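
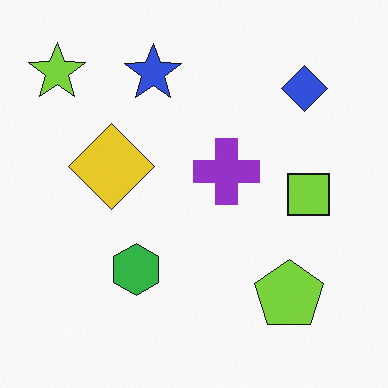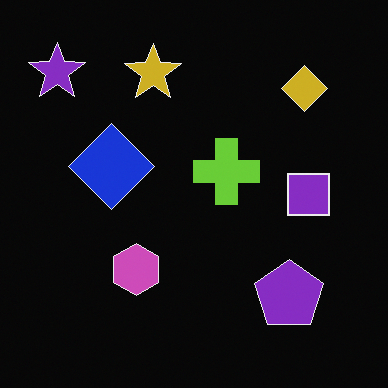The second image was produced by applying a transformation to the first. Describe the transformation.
It was color-inverted (negative).

The light background has become dark and every shape's color is its complement — a photographic negative.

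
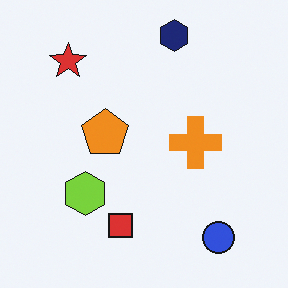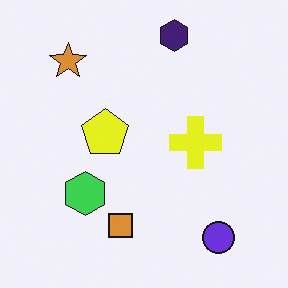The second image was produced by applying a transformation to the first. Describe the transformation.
The image was hue-shifted slightly.

Every shape's color has rotated by the same amount around the hue wheel — a uniform hue shift.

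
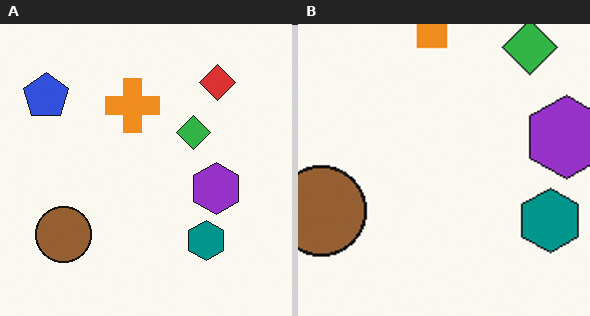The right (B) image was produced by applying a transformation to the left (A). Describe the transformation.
Cropped slightly and scaled back up.

The visible shapes are larger and the field of view is narrower; shapes near the original edges may be partly or wholly outside the frame — a crop-and-rescale.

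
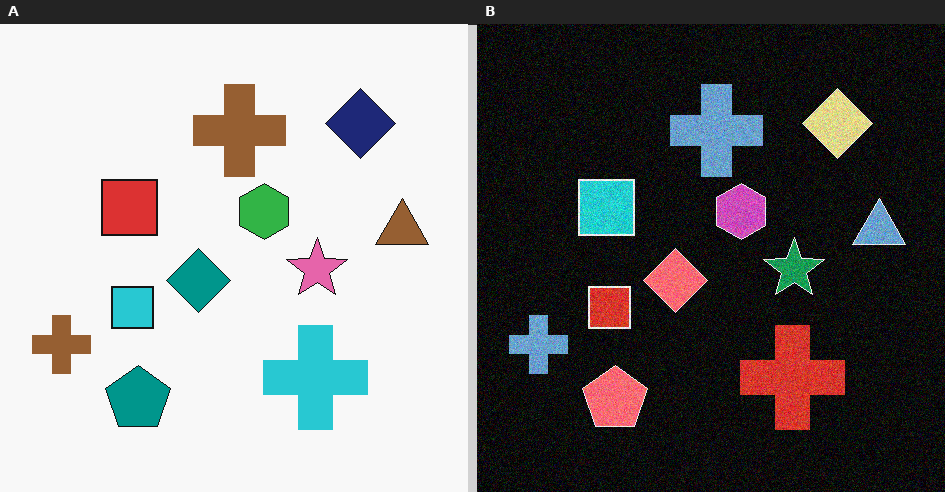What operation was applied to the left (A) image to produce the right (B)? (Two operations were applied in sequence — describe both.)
The image was color-inverted (negative), then degraded with moderate additive noise.

The light background has become dark and every shape's color is its complement — a photographic negative. Random speckle covers the whole image, including the flat background.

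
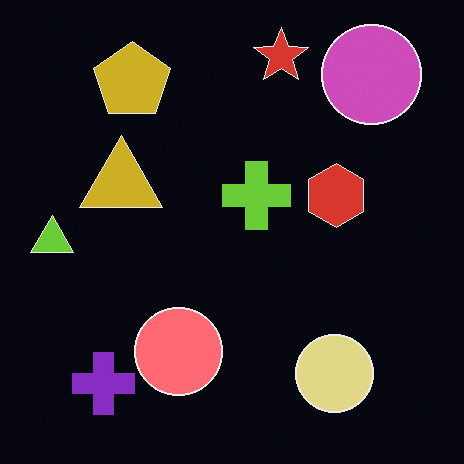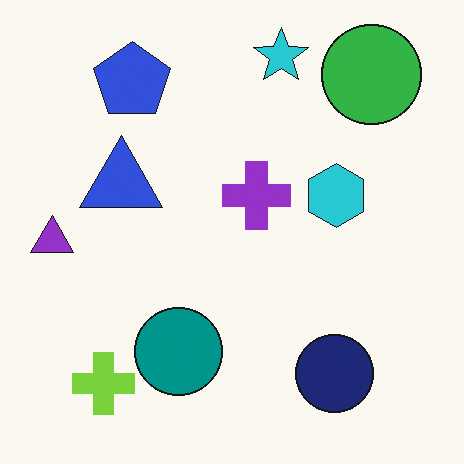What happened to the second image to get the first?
The transformation is: color-inverted (negative).

The light background has become dark and every shape's color is its complement — a photographic negative.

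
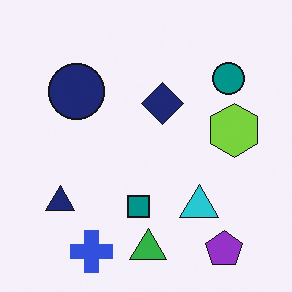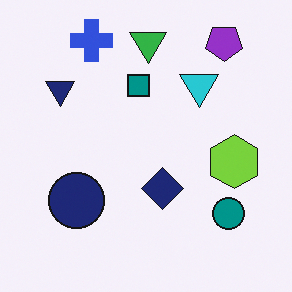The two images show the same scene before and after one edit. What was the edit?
Flipped vertically (top ↔ bottom).

The blue cross is in the bottom-left of the first image and the top-left of the second — shapes on opposite sides of the horizontal midline have swapped in a mirror flip.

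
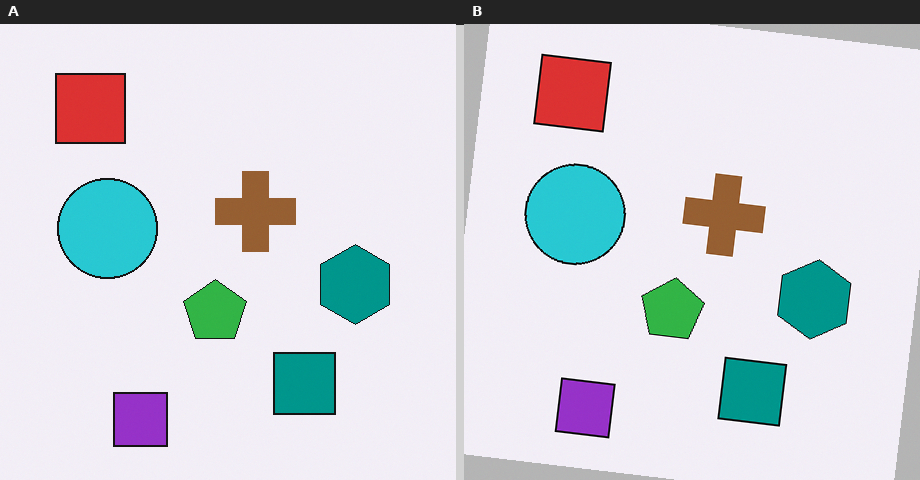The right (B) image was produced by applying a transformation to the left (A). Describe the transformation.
Rotated clockwise by a small amount.

Every shape is tilted by the same angle and the image corners show triangular fill wedges — a whole-image rotation by a non-right angle.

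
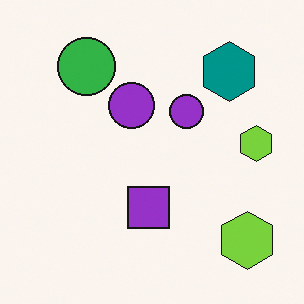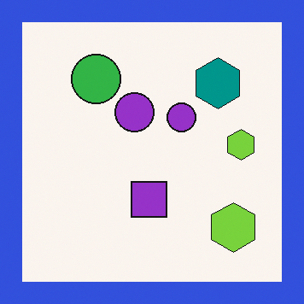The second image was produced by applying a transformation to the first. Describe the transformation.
Framed with a blue border.

A solid blue frame runs around the edge of the second image, with the content slightly shrunk inside it.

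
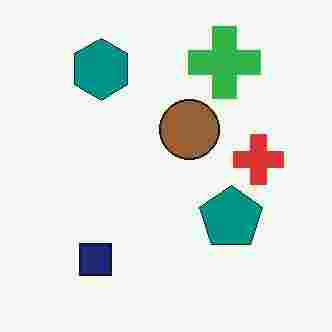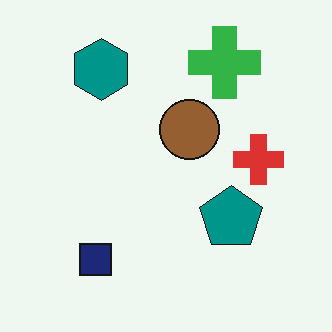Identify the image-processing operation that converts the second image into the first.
The image was degraded with heavy JPEG compression.

Blocky 8×8 compression artifacts appear around shape edges and the flat background shows ringing — characteristic JPEG degradation.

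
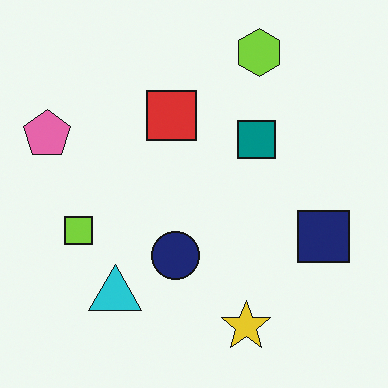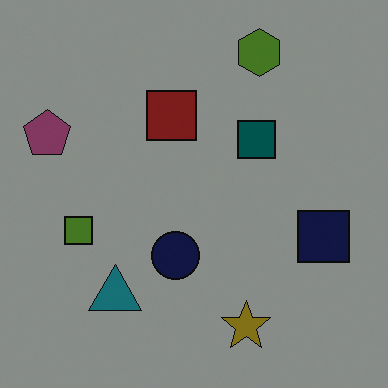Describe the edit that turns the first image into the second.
The second image is the first noticeably darkened.

Every pixel — background and shapes alike — is uniformly darkened.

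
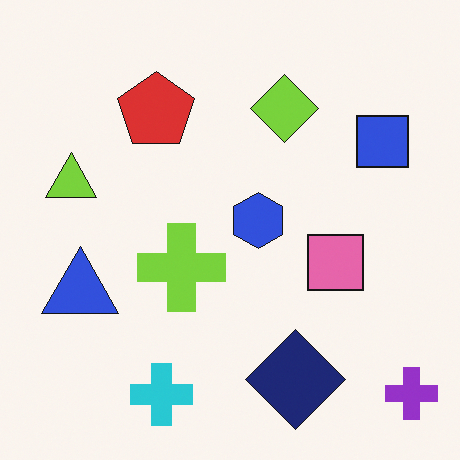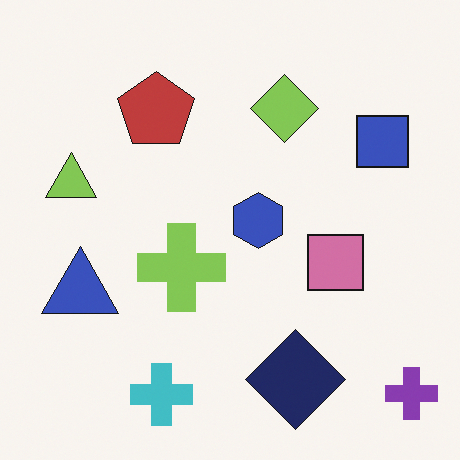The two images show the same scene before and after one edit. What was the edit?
This is the original image slightly desaturated.

All colors are more muted and greyish — a global saturation change.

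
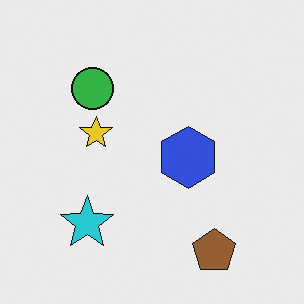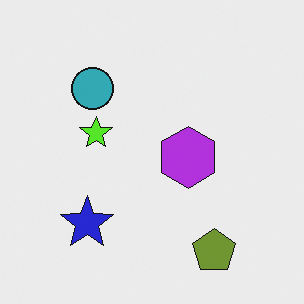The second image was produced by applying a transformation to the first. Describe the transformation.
It was hue-shifted slightly.

Every shape's color has rotated by the same amount around the hue wheel — a uniform hue shift.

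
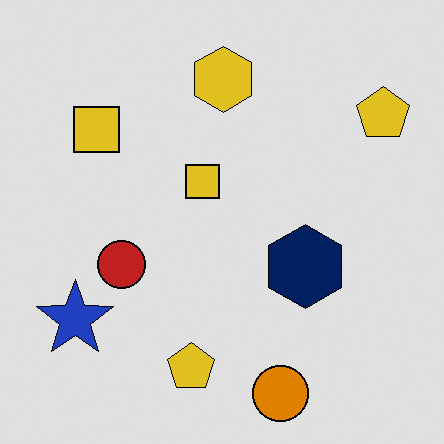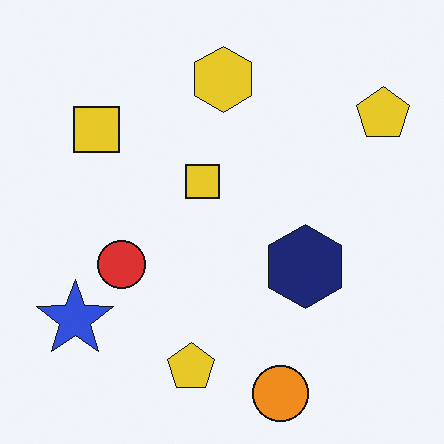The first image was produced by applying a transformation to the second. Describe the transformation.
This is the original image moderately posterized.

Each flat color has snapped to a coarser quantized level — most visibly, the near-white background has dropped to a flat grey.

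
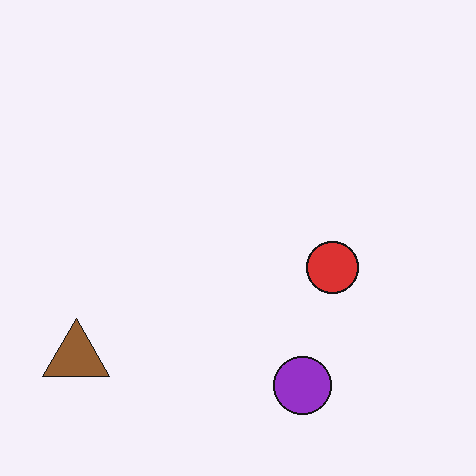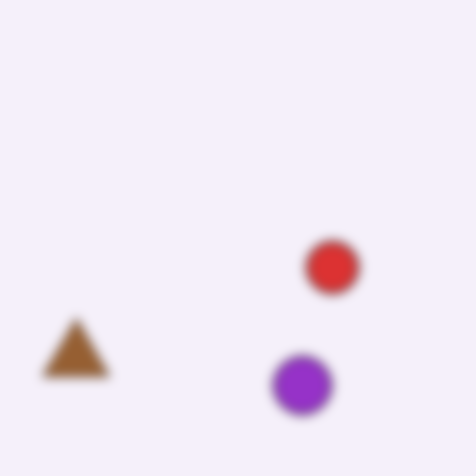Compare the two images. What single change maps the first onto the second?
The image was heavily blurred.

Shape edges and outlines are uniformly softened across the whole image.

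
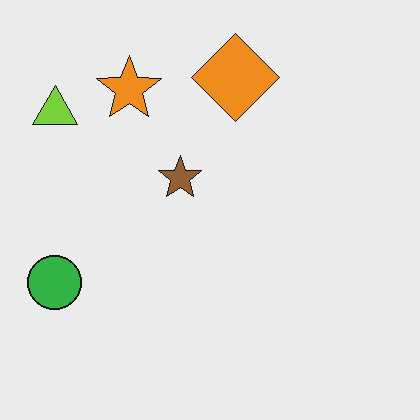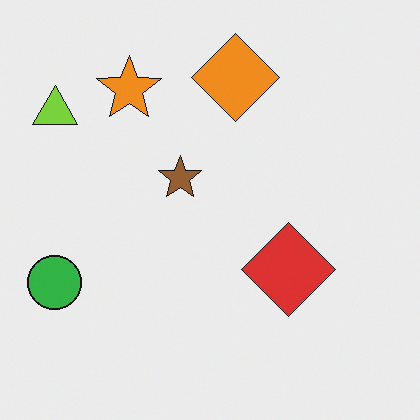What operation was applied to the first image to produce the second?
The transformation is: overlaid with an additional red diamond.

A red diamond appears in the second image that is absent from the first.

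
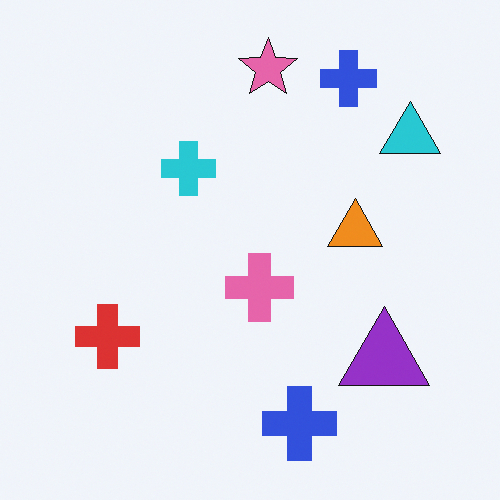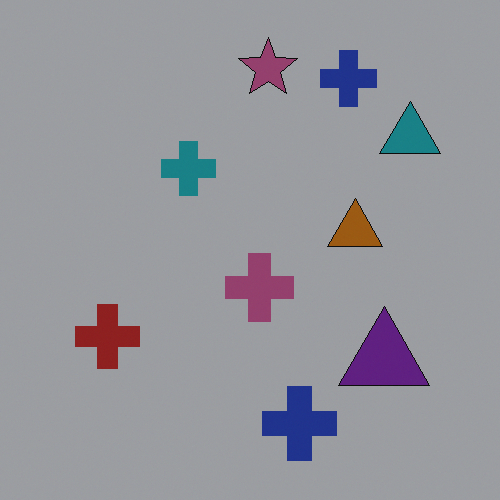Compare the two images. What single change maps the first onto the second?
It was substantially darkened.

Every pixel — background and shapes alike — is uniformly darkened.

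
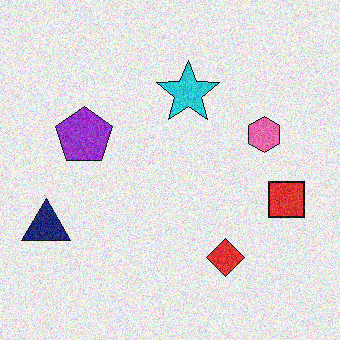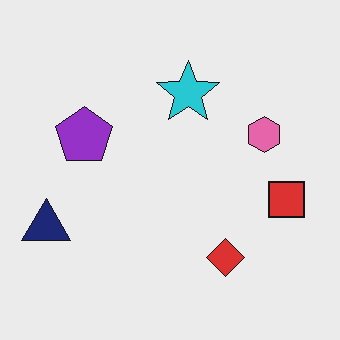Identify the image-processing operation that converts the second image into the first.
Degraded with moderate additive noise.

Random speckle covers the whole image, including the flat background.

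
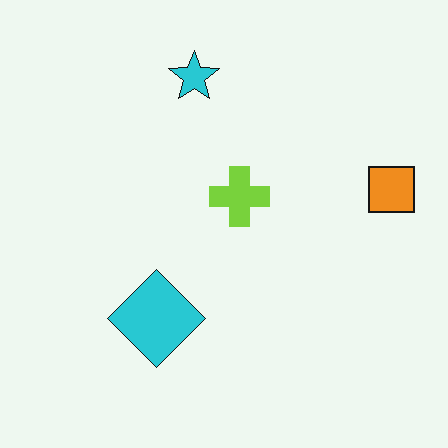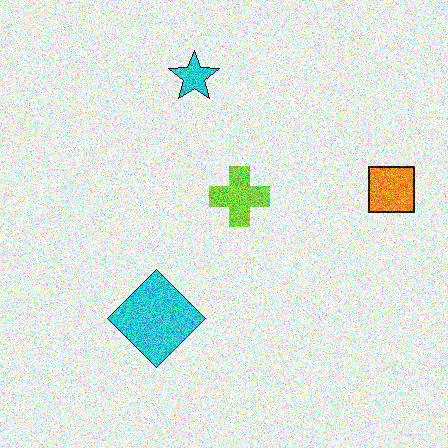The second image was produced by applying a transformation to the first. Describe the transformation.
The second image is the first degraded with strong gaussian noise.

Random speckle covers the whole image, including the flat background.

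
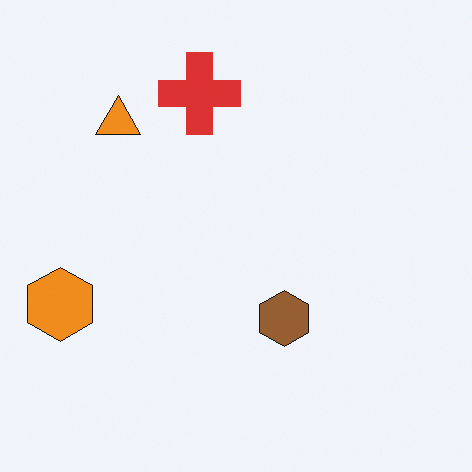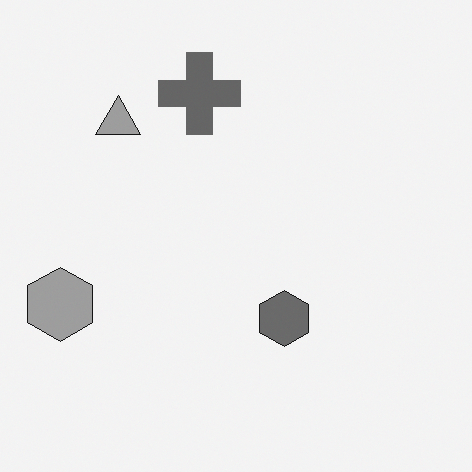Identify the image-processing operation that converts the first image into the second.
Converted to grayscale.

All color is removed — every shape is now a shade of grey.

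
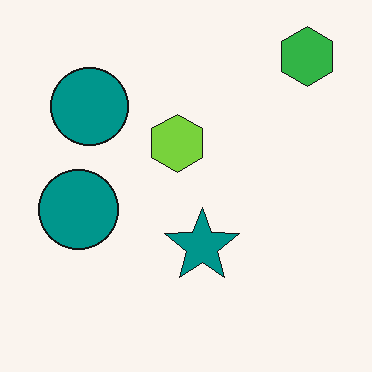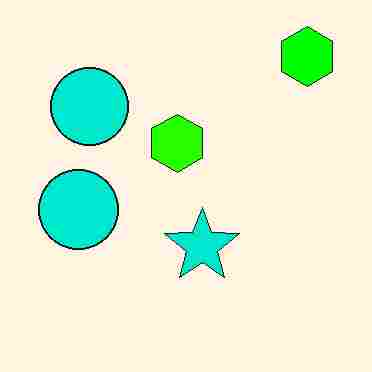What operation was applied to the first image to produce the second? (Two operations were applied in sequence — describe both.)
It was made much more vivid (saturation change), then heavily JPEG-compressed with obvious blocking artifacts.

All colors are more vivid — a global saturation change. Blocky 8×8 compression artifacts appear around shape edges and the flat background shows ringing — characteristic JPEG degradation.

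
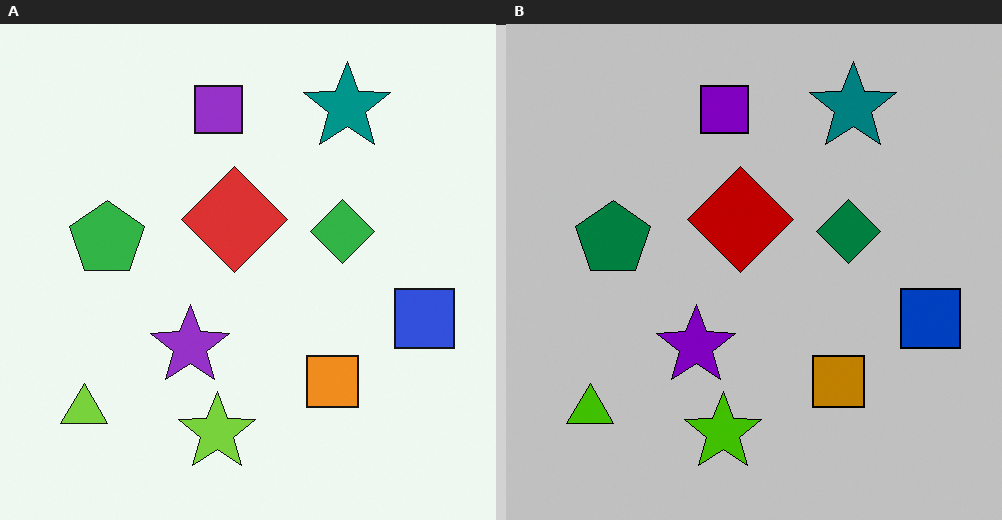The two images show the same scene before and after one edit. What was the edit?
Heavily posterized to just a handful of flat colors.

Each flat color has snapped to a coarser quantized level — most visibly, the near-white background has dropped to a flat grey.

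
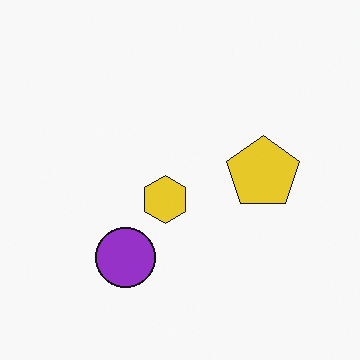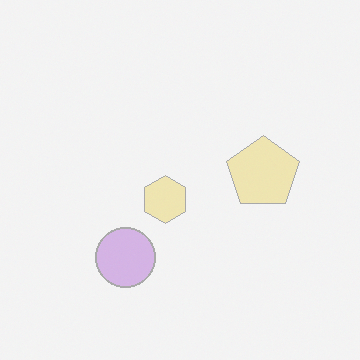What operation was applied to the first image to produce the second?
The transformation is: washed out (contrast reduced).

Tones are pushed toward mid-grey across the whole image — a global contrast change.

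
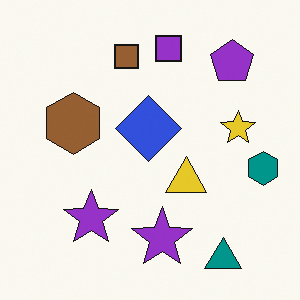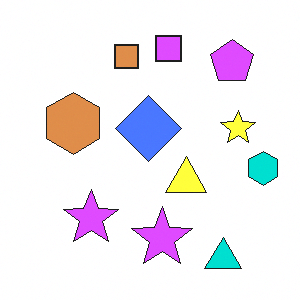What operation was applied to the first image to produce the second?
It was brightened a lot.

Every pixel — background and shapes alike — is uniformly brightened.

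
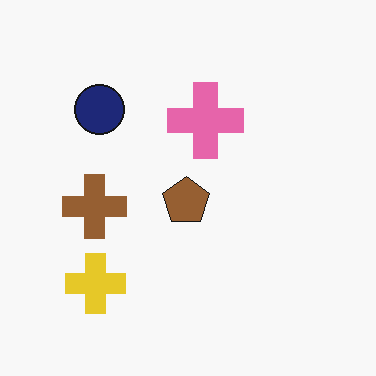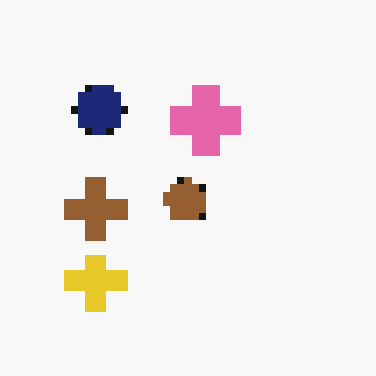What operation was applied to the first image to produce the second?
The second image is the first moderately pixelated.

Shapes are reduced to large square blocks; fine edges and outlines are lost — a downscale-then-upscale (mosaic) effect.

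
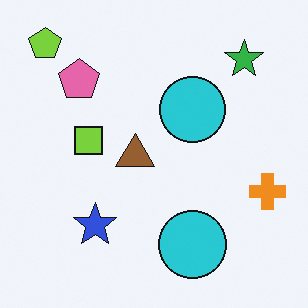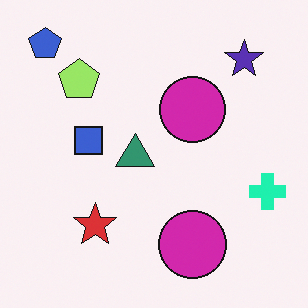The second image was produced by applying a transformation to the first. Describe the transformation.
It was hue-shifted by a moderate amount.

Every shape's color has rotated by the same amount around the hue wheel — a uniform hue shift.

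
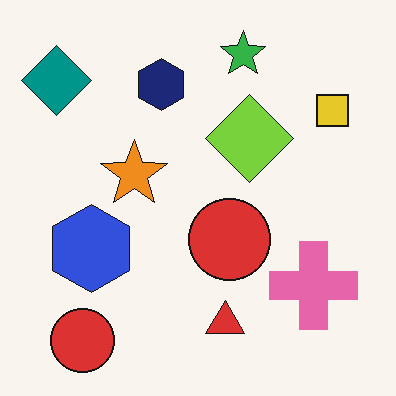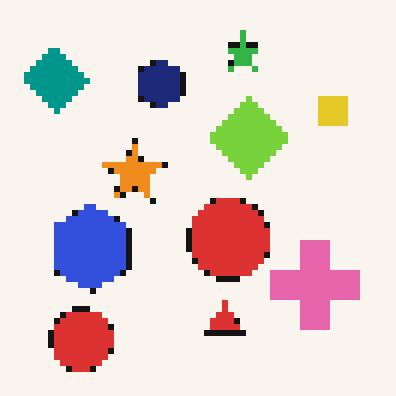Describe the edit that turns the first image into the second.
It was moderately pixelated.

Shapes are reduced to large square blocks; fine edges and outlines are lost — a downscale-then-upscale (mosaic) effect.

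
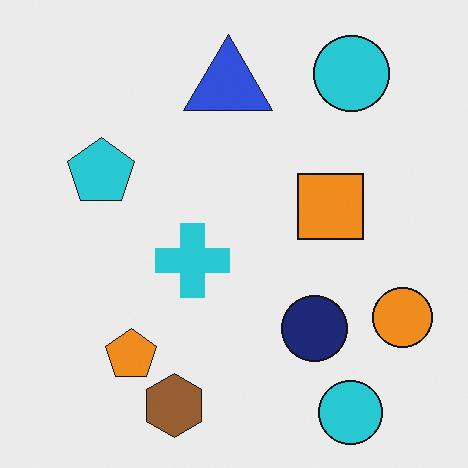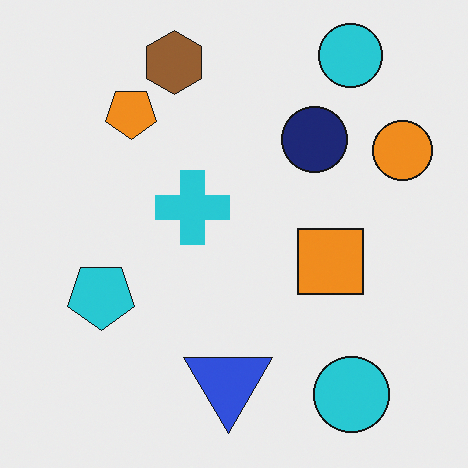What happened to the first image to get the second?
It was flipped vertically (top ↔ bottom).

The brown hexagon is in the bottom of the first image and the top of the second — shapes on opposite sides of the horizontal midline have swapped in a mirror flip.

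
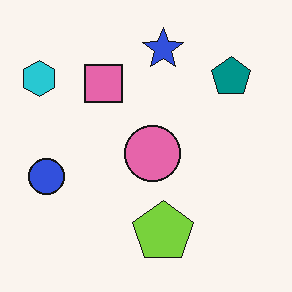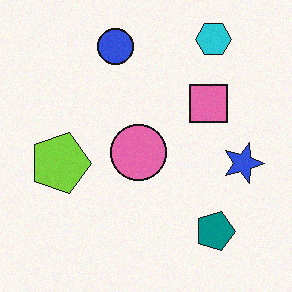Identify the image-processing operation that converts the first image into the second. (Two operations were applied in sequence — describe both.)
Rotated 90° clockwise, then degraded with subtle gaussian noise.

The cyan hexagon sits in the top-left of the first image and the top-right of the second — consistent with a whole-image 90° clockwise rotation. Random speckle covers the whole image, including the flat background.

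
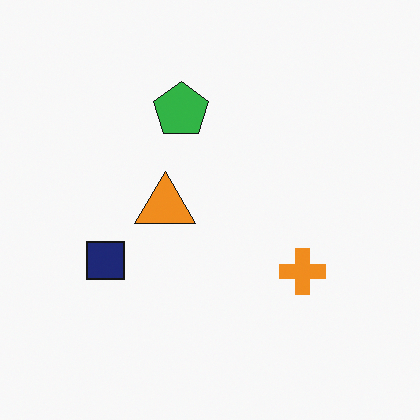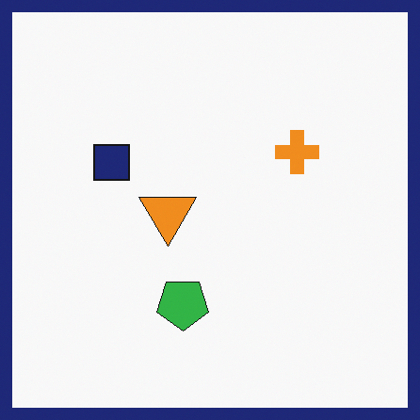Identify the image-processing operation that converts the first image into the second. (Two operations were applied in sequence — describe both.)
This is the original image flipped vertically (top ↔ bottom), then framed with a navy border.

The green pentagon is in the top of the first image and the bottom of the second — shapes on opposite sides of the horizontal midline have swapped in a mirror flip. A solid navy frame runs around the edge of the second image, with the content slightly shrunk inside it.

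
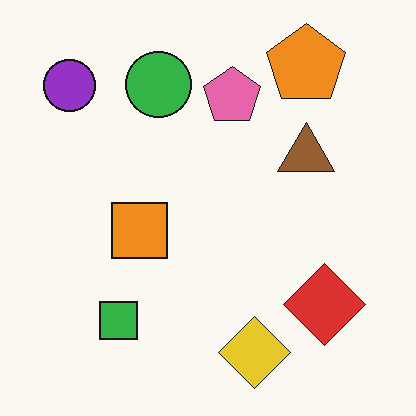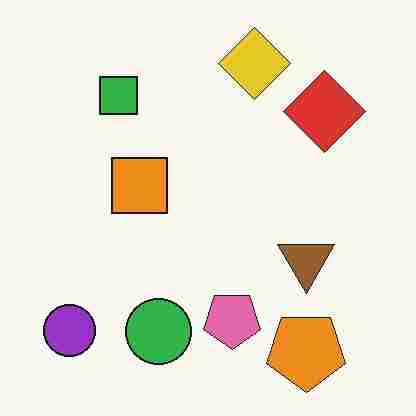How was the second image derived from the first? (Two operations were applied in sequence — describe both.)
Heavily JPEG-compressed with obvious blocking artifacts, then flipped vertically (top ↔ bottom).

Blocky 8×8 compression artifacts appear around shape edges and the flat background shows ringing — characteristic JPEG degradation. The yellow diamond is in the bottom of the first image and the top of the second — shapes on opposite sides of the horizontal midline have swapped in a mirror flip.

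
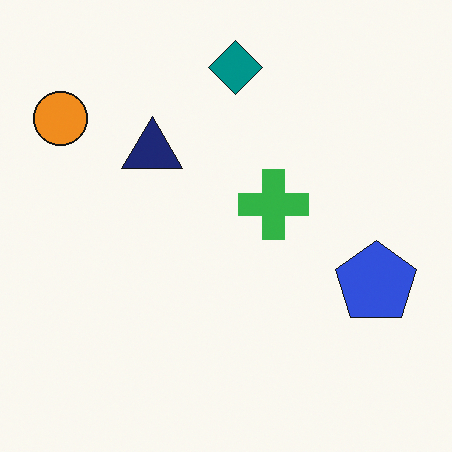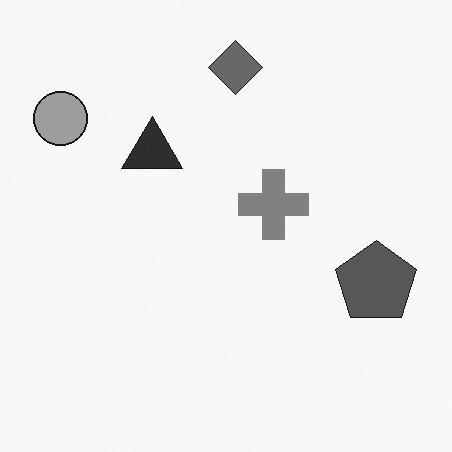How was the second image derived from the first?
Converted to grayscale.

All color is removed — every shape is now a shade of grey.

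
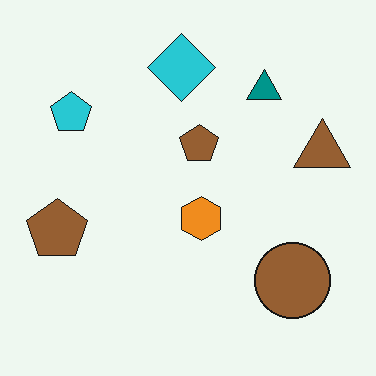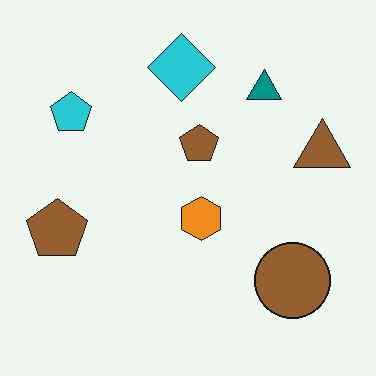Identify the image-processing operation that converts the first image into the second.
It was given moderate JPEG compression.

Blocky 8×8 compression artifacts appear around shape edges and the flat background shows ringing — characteristic JPEG degradation.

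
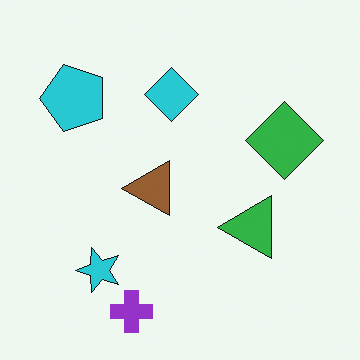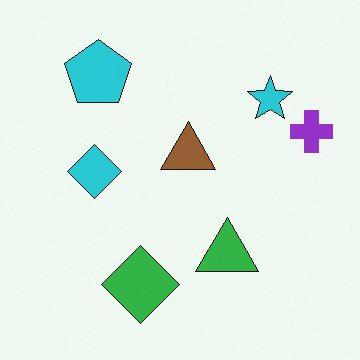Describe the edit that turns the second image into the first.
The image was transposed (reflected across the top-left ↔ bottom-right diagonal).

Shapes have swapped their row and column positions — what was in the top-right is now in the bottom-left — a diagonal reflection.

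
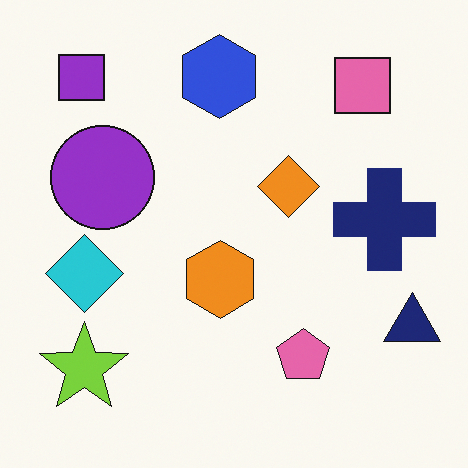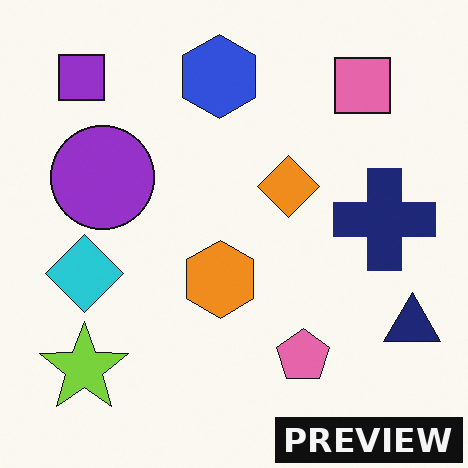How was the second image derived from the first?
It was watermarked with the text "PREVIEW" in the lower-right corner.

A dark label reading "PREVIEW" appears in the lower-right corner.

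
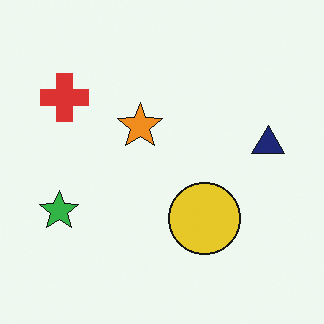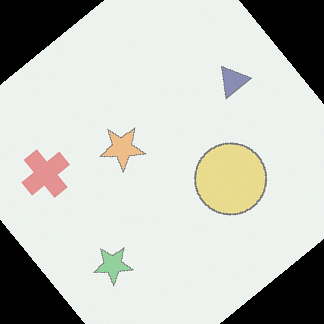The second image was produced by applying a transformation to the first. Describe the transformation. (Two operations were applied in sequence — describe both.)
It was given much lower contrast, then rotated counter-clockwise by a large amount — several tens of degrees.

Tones are pushed toward mid-grey across the whole image — a global contrast change. Every shape is tilted by the same angle and the image corners show triangular fill wedges — a whole-image rotation by a non-right angle.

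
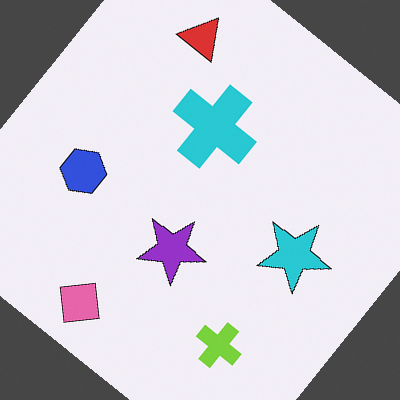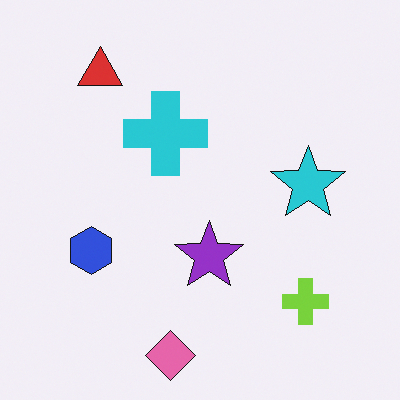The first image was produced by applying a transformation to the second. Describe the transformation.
The first image is the second rotated clockwise by a large amount — several tens of degrees.

Every shape is tilted by the same angle and the image corners show triangular fill wedges — a whole-image rotation by a non-right angle.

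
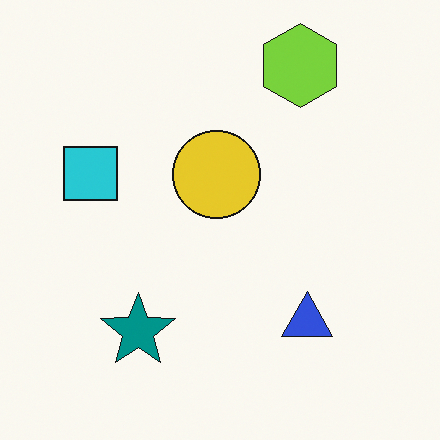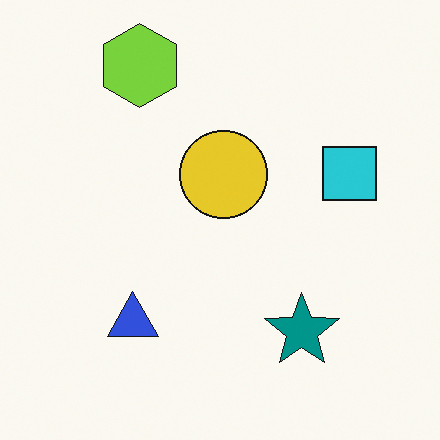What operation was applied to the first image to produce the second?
The transformation is: flipped horizontally (left ↔ right).

The cyan square is in the left of the first image and the right of the second — shapes on opposite sides of the vertical midline have swapped in a mirror flip.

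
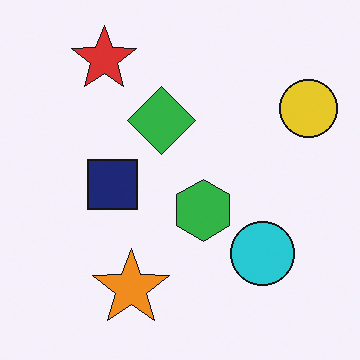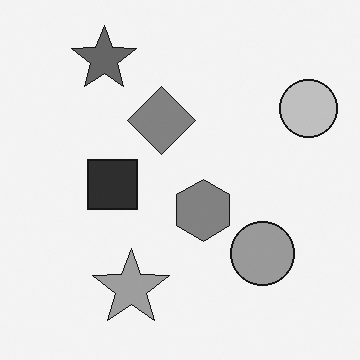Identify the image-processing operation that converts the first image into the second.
The transformation is: converted to grayscale.

All color is removed — every shape is now a shade of grey.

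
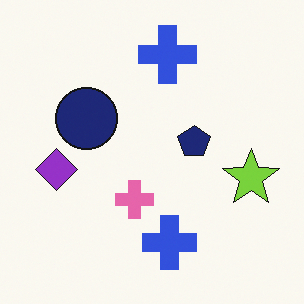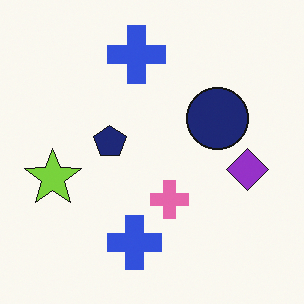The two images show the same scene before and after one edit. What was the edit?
Flipped horizontally (left ↔ right).

The lime star is in the right of the first image and the left of the second — shapes on opposite sides of the vertical midline have swapped in a mirror flip.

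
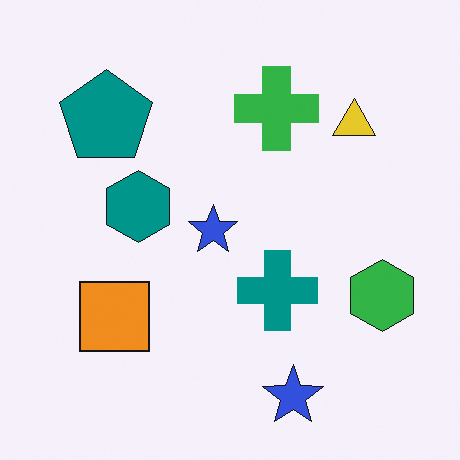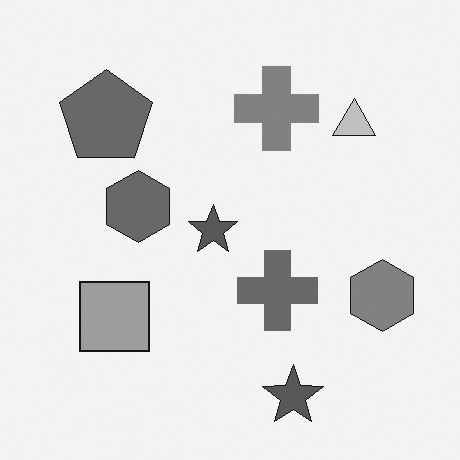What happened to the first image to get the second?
This is the original image converted to grayscale.

All color is removed — every shape is now a shade of grey.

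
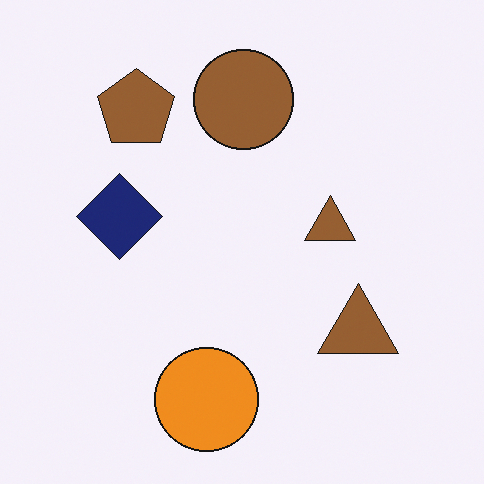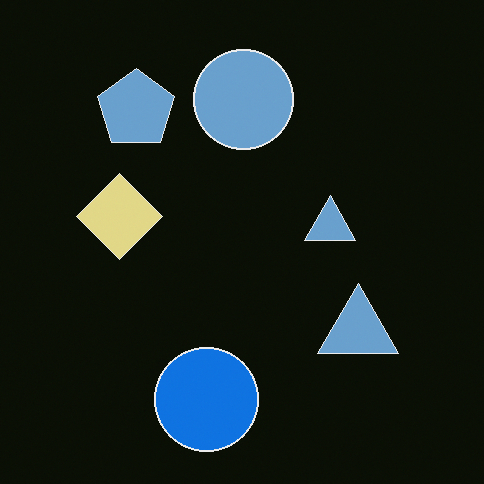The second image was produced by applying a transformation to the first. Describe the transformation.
This is the original image color-inverted (negative).

The light background has become dark and every shape's color is its complement — a photographic negative.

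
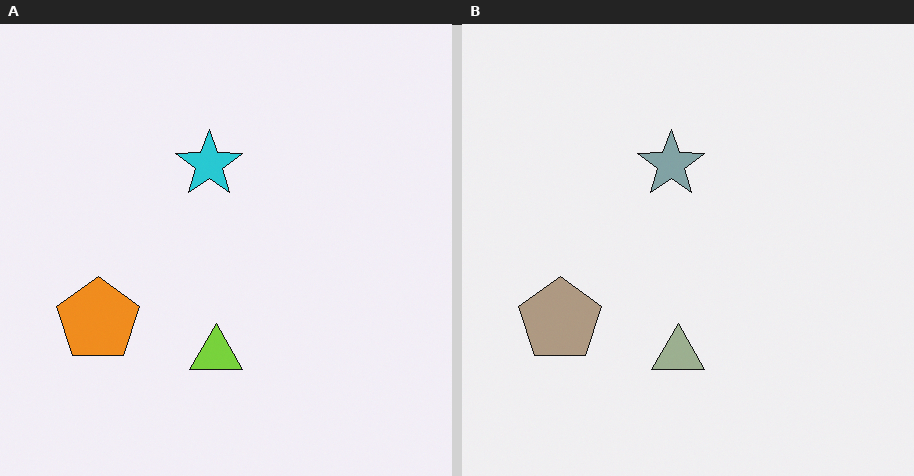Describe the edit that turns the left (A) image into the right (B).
It was made much more muted (saturation change).

All colors are more muted and greyish — a global saturation change.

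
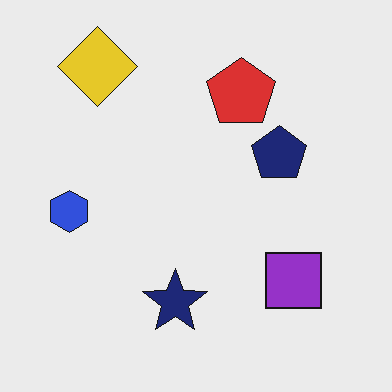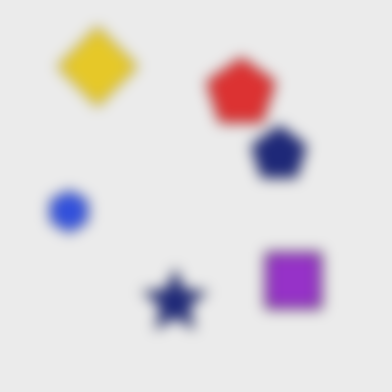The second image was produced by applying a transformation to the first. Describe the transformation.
This is the original image heavily blurred.

Shape edges and outlines are uniformly softened across the whole image.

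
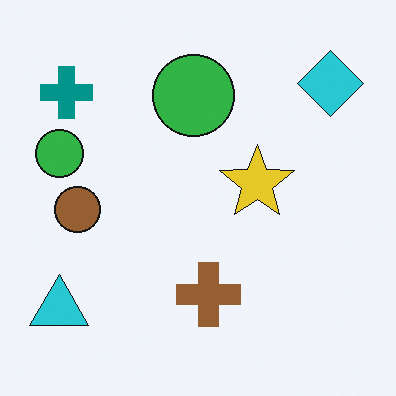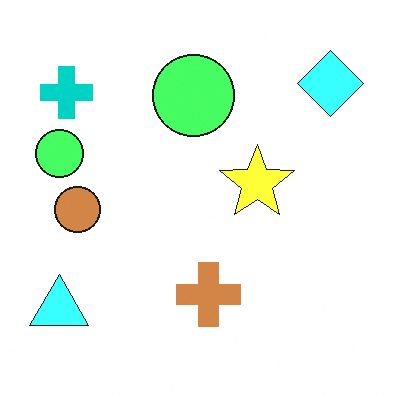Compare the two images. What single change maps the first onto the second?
It was substantially brightened.

Every pixel — background and shapes alike — is uniformly brightened.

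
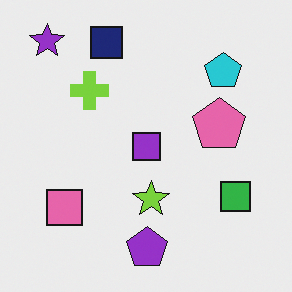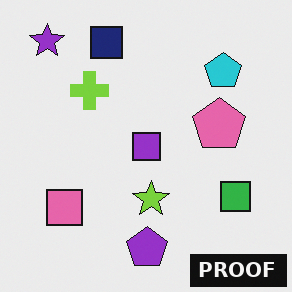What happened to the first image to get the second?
It was watermarked with the text "PROOF" in the lower-right corner.

A dark label reading "PROOF" appears in the lower-right corner.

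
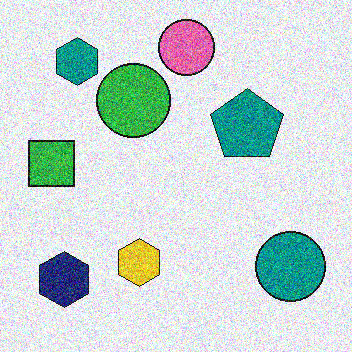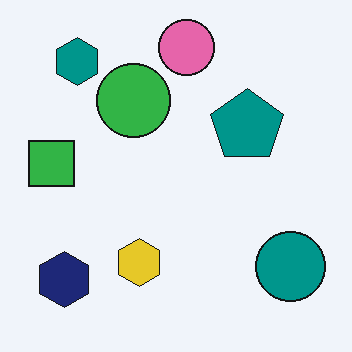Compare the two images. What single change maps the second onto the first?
Degraded with heavy additive noise.

Random speckle covers the whole image, including the flat background.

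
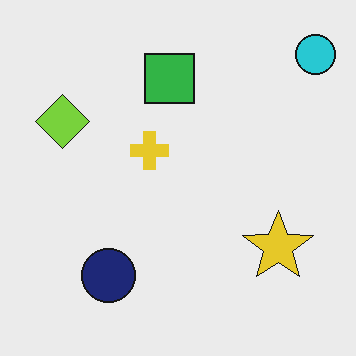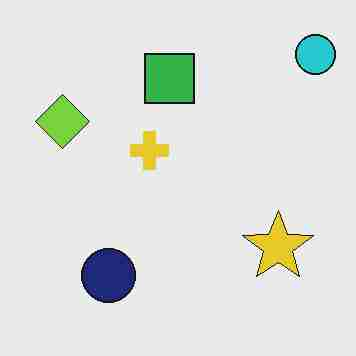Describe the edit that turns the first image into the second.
Heavily JPEG-compressed with obvious blocking artifacts.

Blocky 8×8 compression artifacts appear around shape edges and the flat background shows ringing — characteristic JPEG degradation.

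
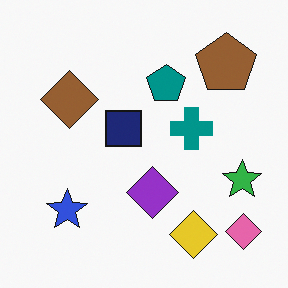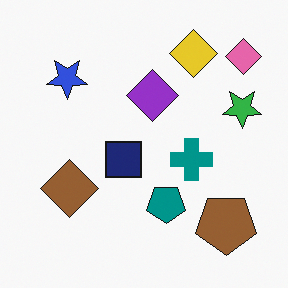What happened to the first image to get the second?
Flipped vertically (top ↔ bottom).

The yellow diamond is in the bottom-right of the first image and the top-right of the second — shapes on opposite sides of the horizontal midline have swapped in a mirror flip.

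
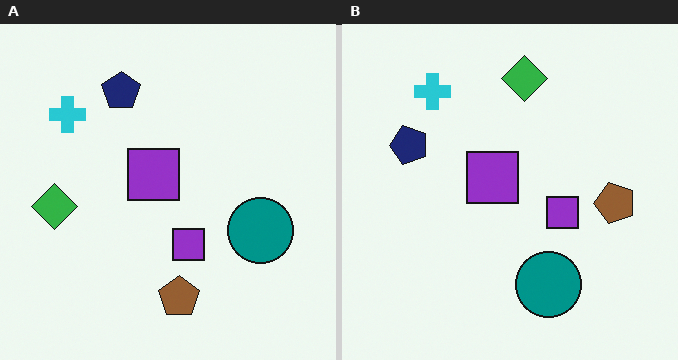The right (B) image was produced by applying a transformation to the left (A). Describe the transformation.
The transformation is: transposed (reflected across the top-left ↔ bottom-right diagonal).

Shapes have swapped their row and column positions — what was in the top-right is now in the bottom-left — a diagonal reflection.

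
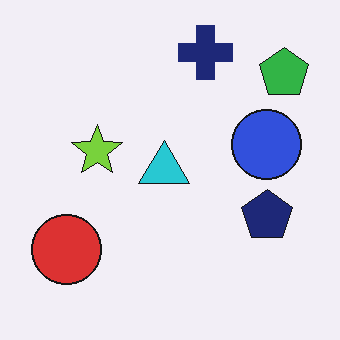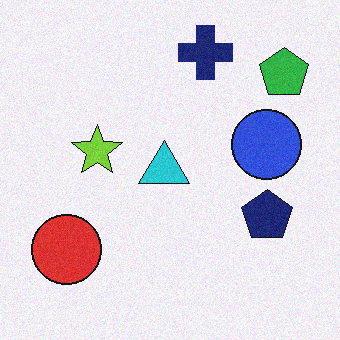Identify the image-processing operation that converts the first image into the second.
The second image is the first degraded with light additive noise.

Random speckle covers the whole image, including the flat background.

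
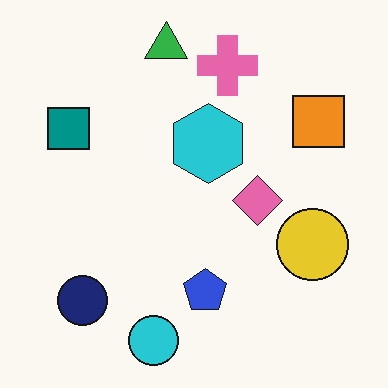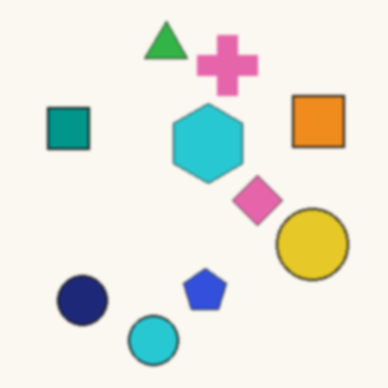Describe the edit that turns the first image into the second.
Slightly softened.

Shape edges and outlines are uniformly softened across the whole image.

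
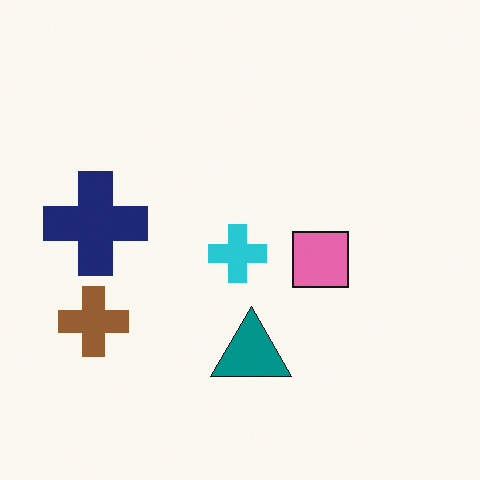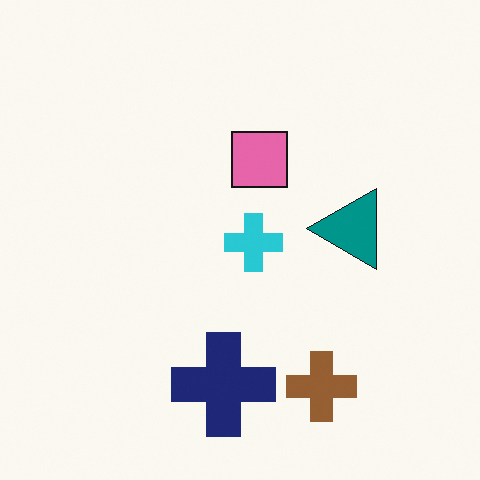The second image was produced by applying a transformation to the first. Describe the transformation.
This is the original image rotated 90° counter-clockwise.

The brown cross sits in the bottom-left of the first image and the bottom-right of the second — consistent with a whole-image 90° counter-clockwise rotation.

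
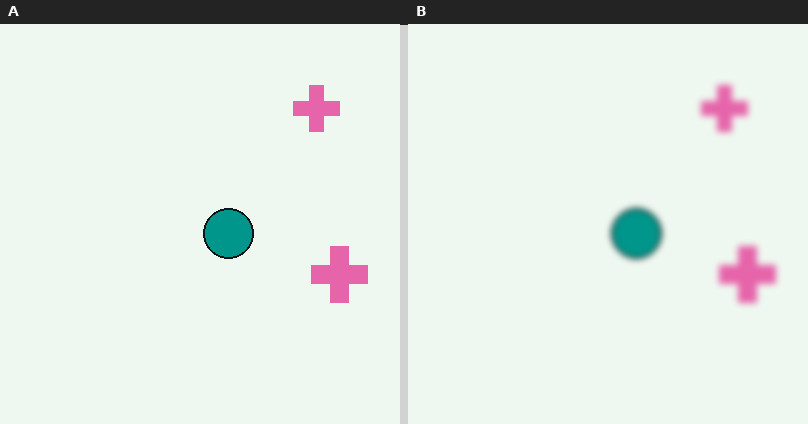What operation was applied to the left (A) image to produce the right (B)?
The image was moderately blurred.

Shape edges and outlines are uniformly softened across the whole image.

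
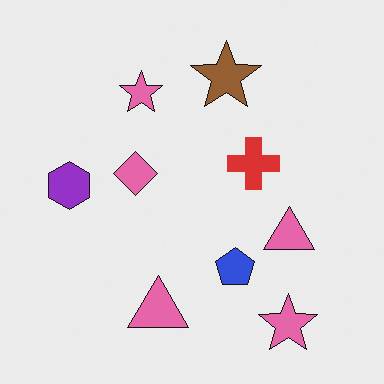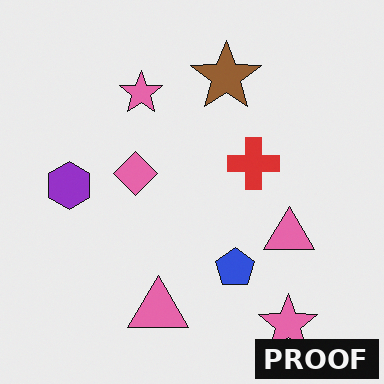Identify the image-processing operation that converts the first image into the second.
It was watermarked with the text "PROOF" in the lower-right corner.

A dark label reading "PROOF" appears in the lower-right corner.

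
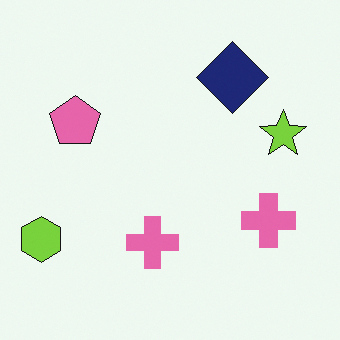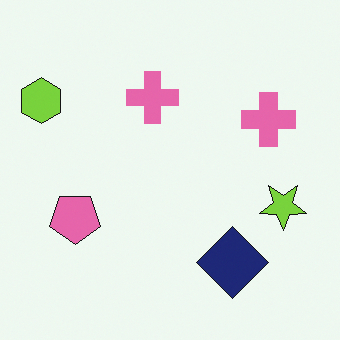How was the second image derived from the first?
Flipped vertically (top ↔ bottom).

The navy diamond is in the top-right of the first image and the bottom-right of the second — shapes on opposite sides of the horizontal midline have swapped in a mirror flip.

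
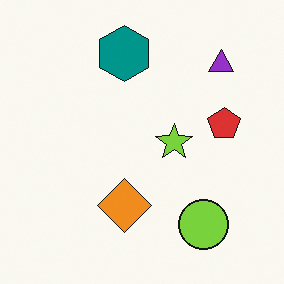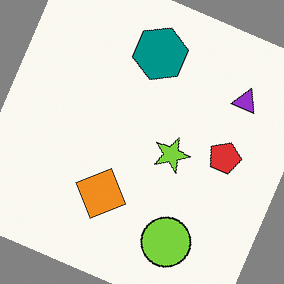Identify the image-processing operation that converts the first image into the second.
The image was rotated clockwise by a clearly visible amount.

Every shape is tilted by the same angle and the image corners show triangular fill wedges — a whole-image rotation by a non-right angle.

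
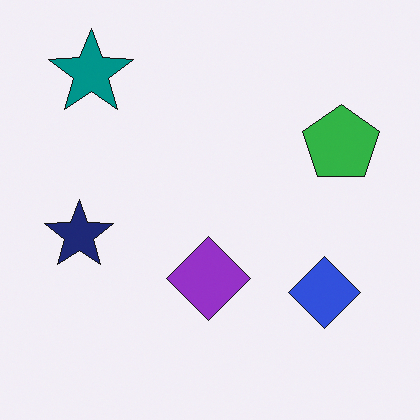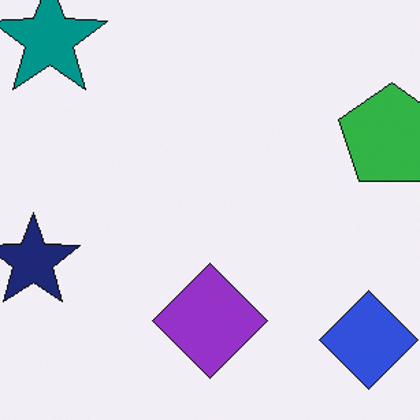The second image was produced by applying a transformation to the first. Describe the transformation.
The image was cropped slightly and scaled back up.

The visible shapes are larger and the field of view is narrower; shapes near the original edges may be partly or wholly outside the frame — a crop-and-rescale.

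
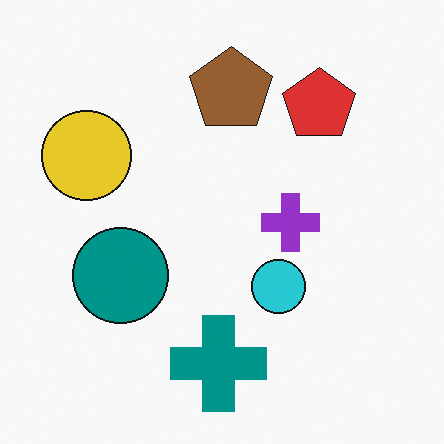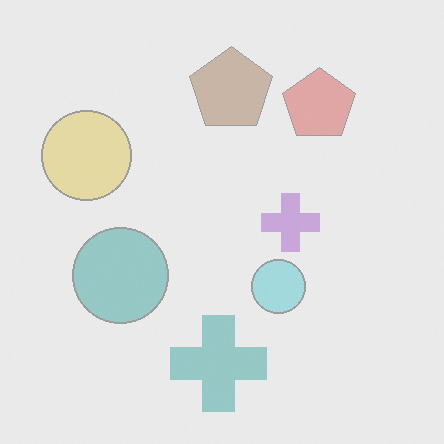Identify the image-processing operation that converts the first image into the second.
The transformation is: washed out (contrast reduced).

Tones are pushed toward mid-grey across the whole image — a global contrast change.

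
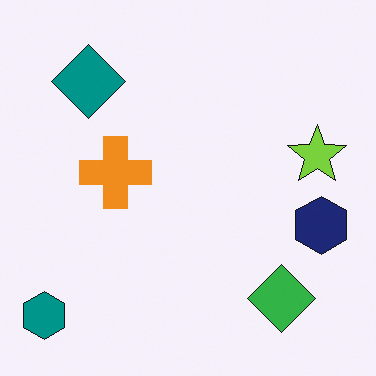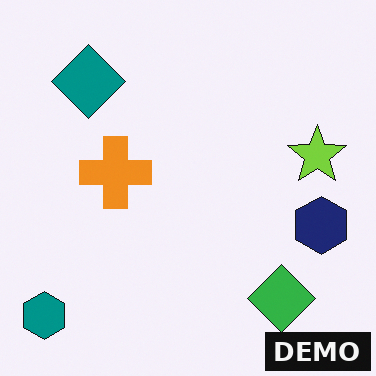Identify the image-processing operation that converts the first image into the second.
Watermarked with the text "DEMO" in the lower-right corner.

A dark label reading "DEMO" appears in the lower-right corner.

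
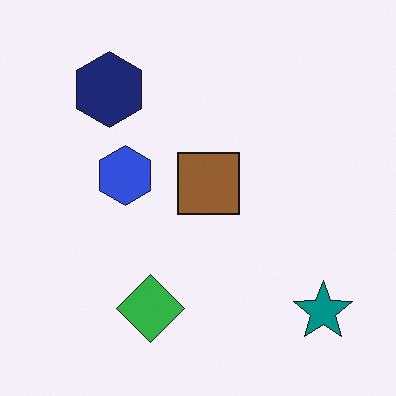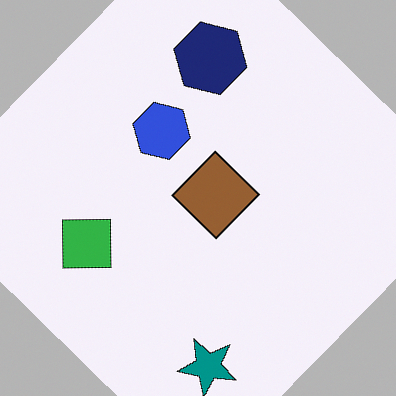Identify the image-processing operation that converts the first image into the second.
It was rotated clockwise by a large amount — several tens of degrees.

Every shape is tilted by the same angle and the image corners show triangular fill wedges — a whole-image rotation by a non-right angle.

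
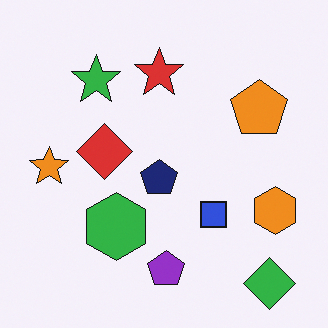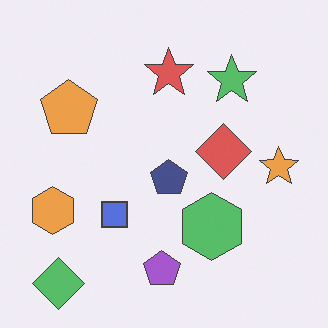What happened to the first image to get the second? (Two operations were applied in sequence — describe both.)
This is the original image given slightly reduced contrast, then flipped horizontally (left ↔ right).

Tones are pushed toward mid-grey across the whole image — a global contrast change. The orange star is in the left of the first image and the right of the second — shapes on opposite sides of the vertical midline have swapped in a mirror flip.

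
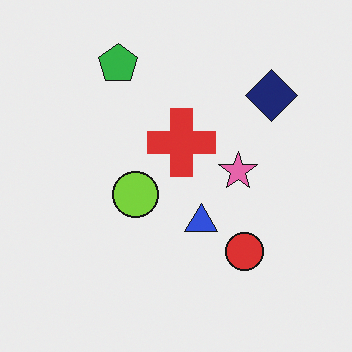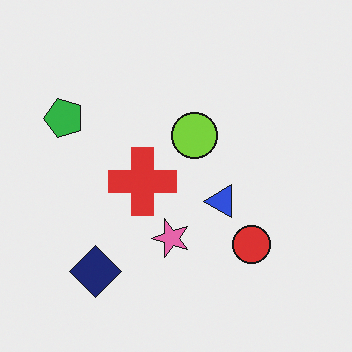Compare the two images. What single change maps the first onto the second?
The second image is the first transposed (reflected across the top-left ↔ bottom-right diagonal).

Shapes have swapped their row and column positions — what was in the top-right is now in the bottom-left — a diagonal reflection.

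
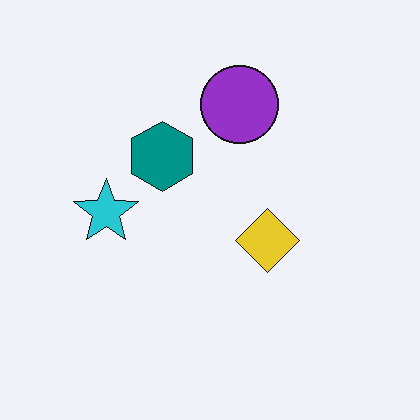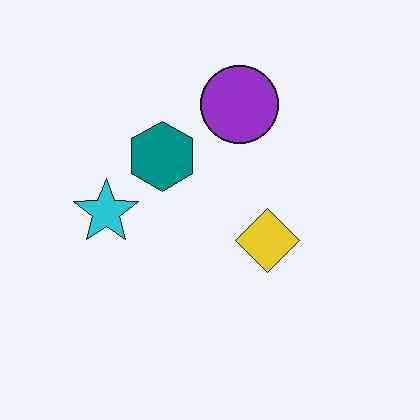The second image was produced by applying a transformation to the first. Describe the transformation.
The image was given moderate JPEG compression.

Blocky 8×8 compression artifacts appear around shape edges and the flat background shows ringing — characteristic JPEG degradation.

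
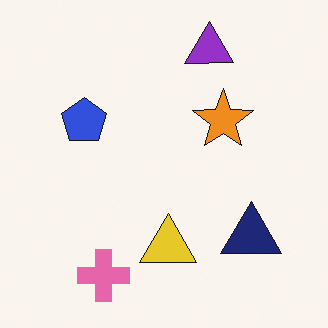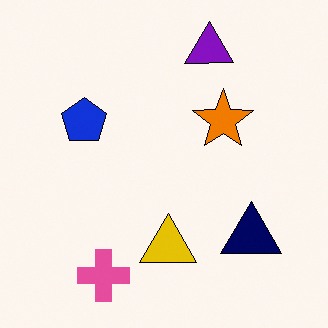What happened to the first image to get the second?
This is the original image given slightly increased contrast.

Tones are pushed away from mid-grey across the whole image — a global contrast change.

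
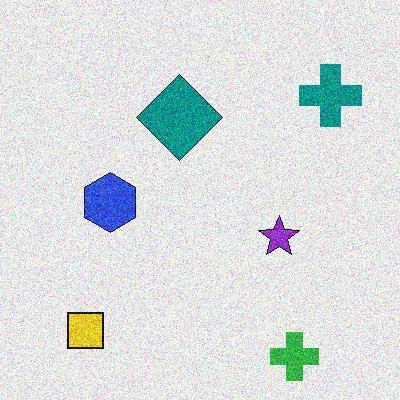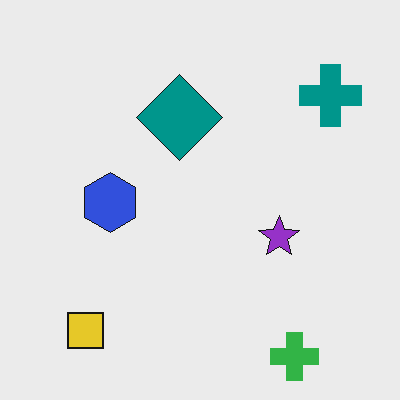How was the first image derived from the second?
The image was degraded with visible gaussian noise.

Random speckle covers the whole image, including the flat background.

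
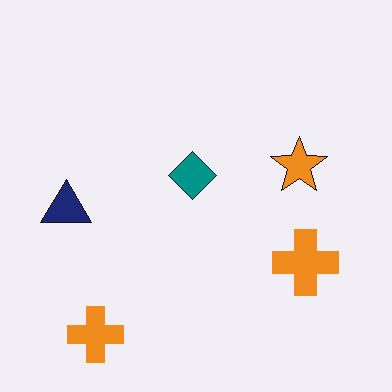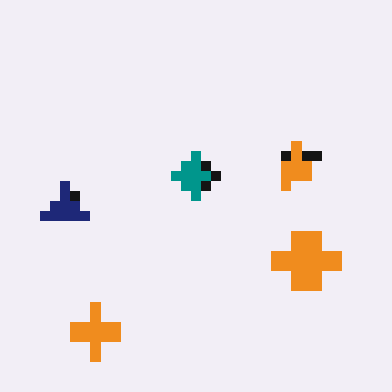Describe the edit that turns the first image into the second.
The transformation is: heavily pixelated into large blocks.

Shapes are reduced to large square blocks; fine edges and outlines are lost — a downscale-then-upscale (mosaic) effect.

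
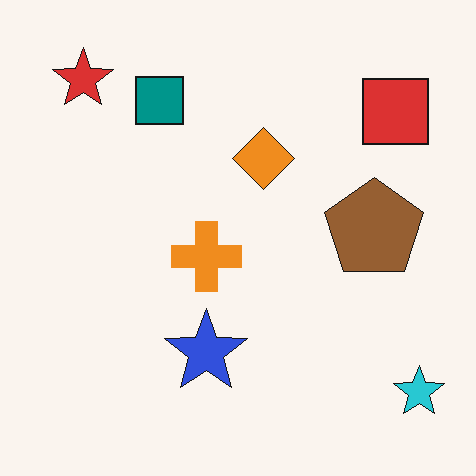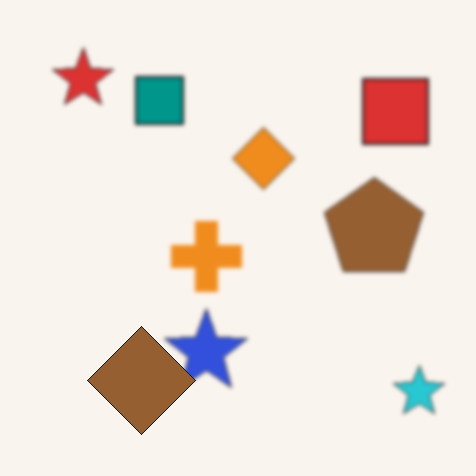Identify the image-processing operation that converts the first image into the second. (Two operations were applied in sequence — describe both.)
The image was lightly blurred, then overlaid with an additional brown diamond.

Shape edges and outlines are uniformly softened across the whole image. A brown diamond appears in the second image that is absent from the first.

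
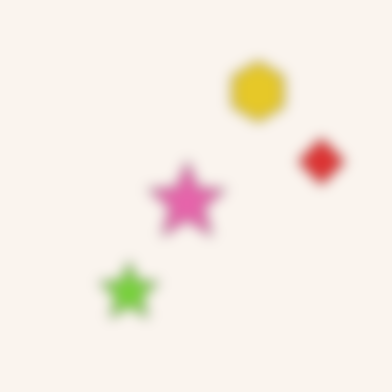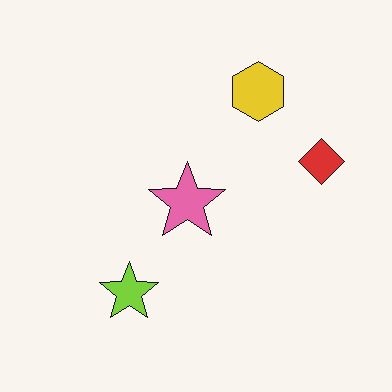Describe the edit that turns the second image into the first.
It was heavily blurred.

Shape edges and outlines are uniformly softened across the whole image.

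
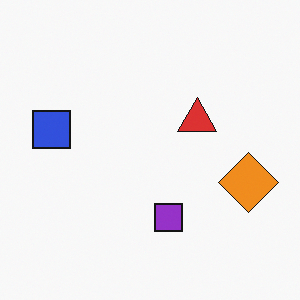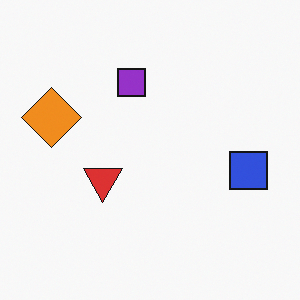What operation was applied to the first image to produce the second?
The image was rotated 180°.

The orange diamond sits in the right of the first image and the left of the second — consistent with a whole-image 180° rotation.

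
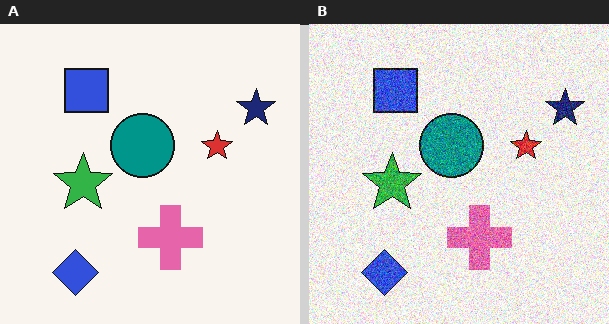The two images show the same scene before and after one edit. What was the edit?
Degraded with heavy additive noise.

Random speckle covers the whole image, including the flat background.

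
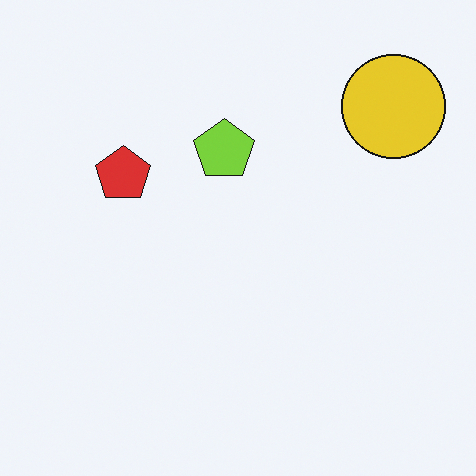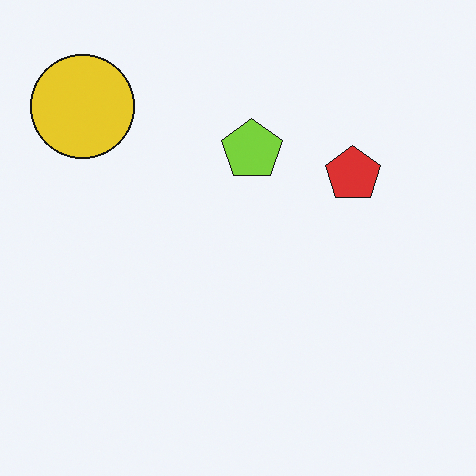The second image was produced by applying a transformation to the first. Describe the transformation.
The transformation is: flipped horizontally (left ↔ right).

The yellow circle is in the top-right of the first image and the top-left of the second — shapes on opposite sides of the vertical midline have swapped in a mirror flip.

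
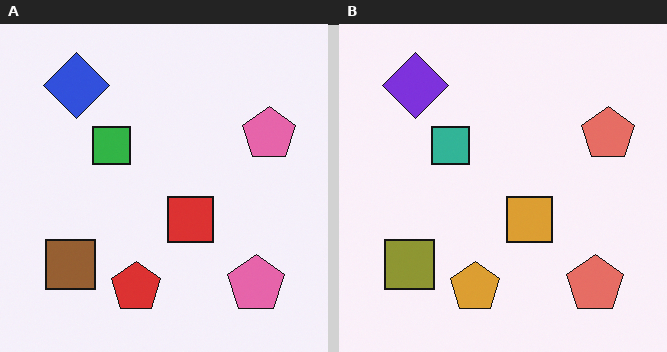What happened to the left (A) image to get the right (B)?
The right (B) image is the left (A) hue-shifted slightly.

Every shape's color has rotated by the same amount around the hue wheel — a uniform hue shift.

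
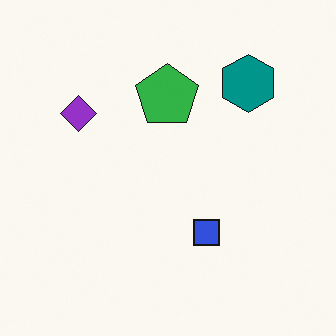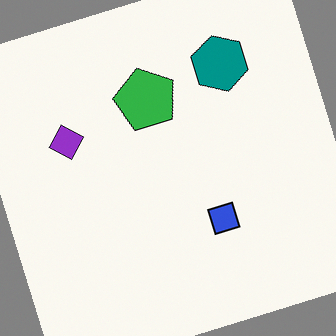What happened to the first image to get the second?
The second image is the first rotated counter-clockwise by a clearly visible amount.

Every shape is tilted by the same angle and the image corners show triangular fill wedges — a whole-image rotation by a non-right angle.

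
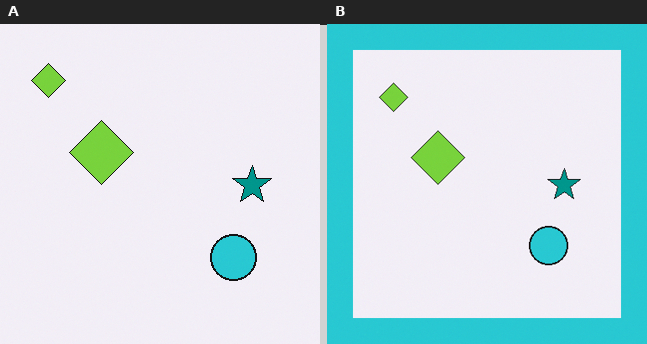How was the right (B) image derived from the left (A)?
Framed with a cyan border.

A solid cyan frame runs around the edge of the right (B) image, with the content slightly shrunk inside it.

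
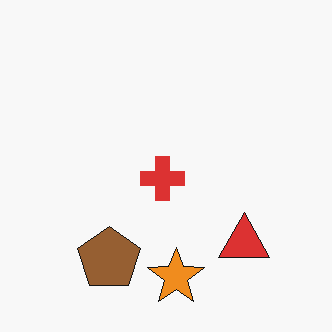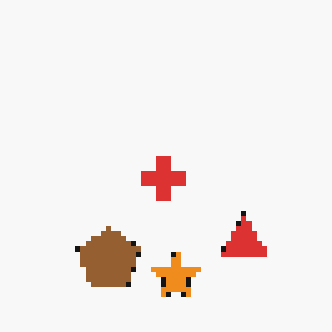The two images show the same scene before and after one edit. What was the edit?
The transformation is: lightly pixelated (a mild mosaic effect).

Shapes are reduced to large square blocks; fine edges and outlines are lost — a downscale-then-upscale (mosaic) effect.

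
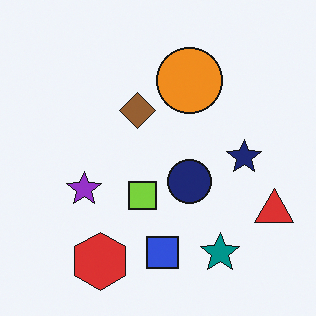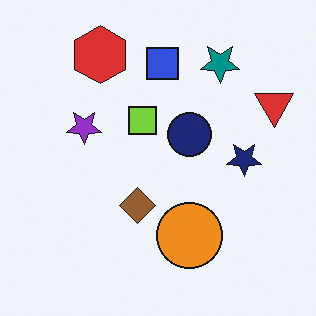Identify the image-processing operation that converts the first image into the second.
Flipped vertically (top ↔ bottom).

The red hexagon is in the bottom-left of the first image and the top-left of the second — shapes on opposite sides of the horizontal midline have swapped in a mirror flip.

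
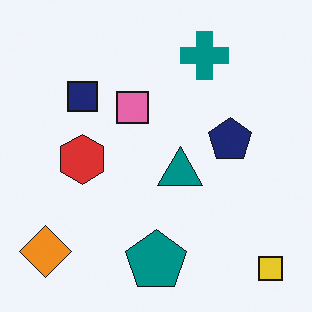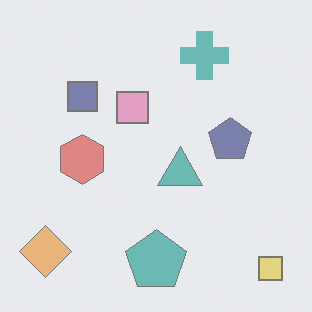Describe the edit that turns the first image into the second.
The transformation is: given much lower contrast.

Tones are pushed toward mid-grey across the whole image — a global contrast change.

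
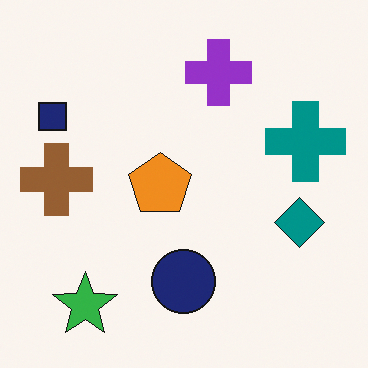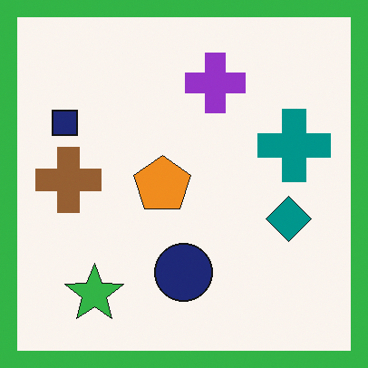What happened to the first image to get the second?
This is the original image framed with a green border.

A solid green frame runs around the edge of the second image, with the content slightly shrunk inside it.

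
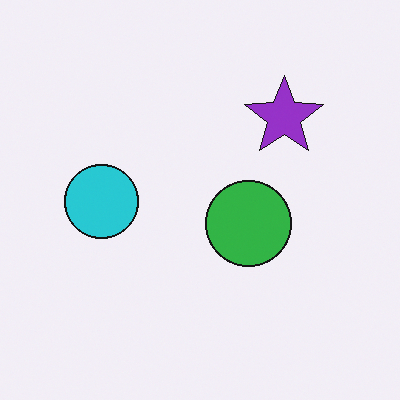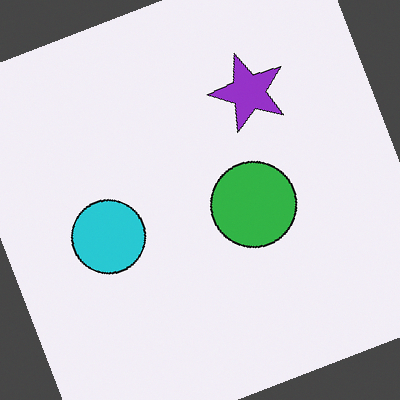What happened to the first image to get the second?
The second image is the first rotated counter-clockwise by a clearly visible amount.

Every shape is tilted by the same angle and the image corners show triangular fill wedges — a whole-image rotation by a non-right angle.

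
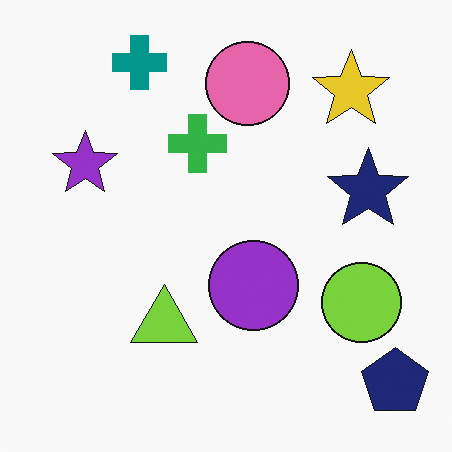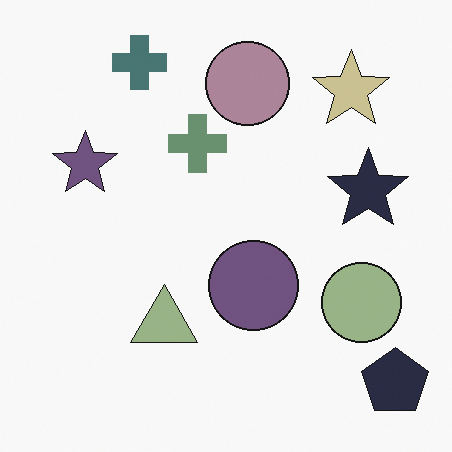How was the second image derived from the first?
The transformation is: made much more muted (saturation change).

All colors are more muted and greyish — a global saturation change.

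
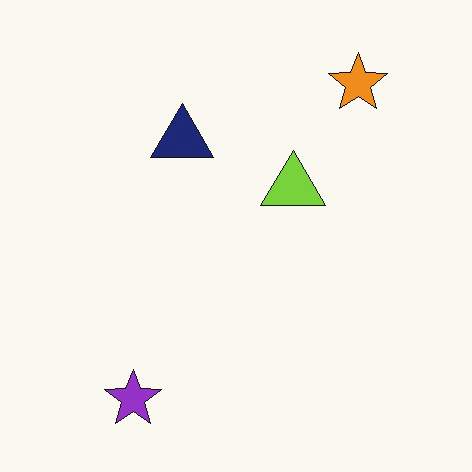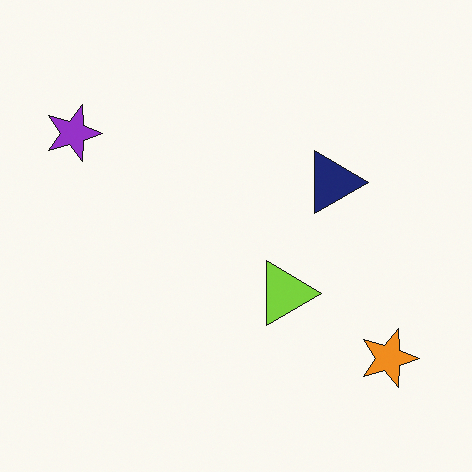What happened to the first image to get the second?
The transformation is: rotated 90° clockwise.

The orange star sits in the top-right of the first image and the bottom-right of the second — consistent with a whole-image 90° clockwise rotation.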